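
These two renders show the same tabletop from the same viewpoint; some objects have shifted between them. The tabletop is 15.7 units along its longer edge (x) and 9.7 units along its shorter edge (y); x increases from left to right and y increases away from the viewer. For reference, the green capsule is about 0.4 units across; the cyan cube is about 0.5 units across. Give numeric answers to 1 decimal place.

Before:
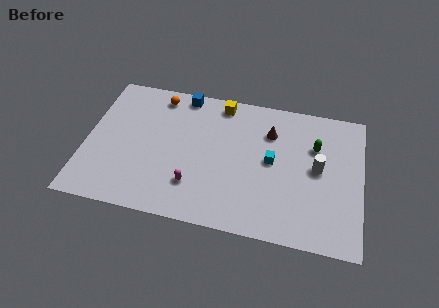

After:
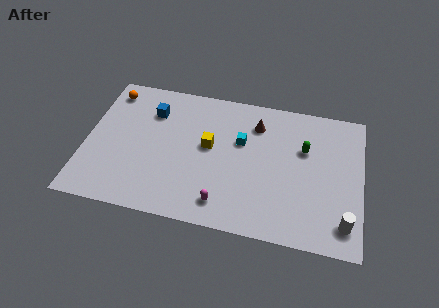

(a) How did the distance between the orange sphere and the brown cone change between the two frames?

+1.9

Before: roughly 6.6 units apart; after: 8.5. That's 1.9 units further apart.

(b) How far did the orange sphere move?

2.8

From (3.9, 8.4) to (1.1, 8.2), the orange sphere covered √(2.8² + 0.2²) ≈ 2.8 units.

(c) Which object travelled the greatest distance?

the white cylinder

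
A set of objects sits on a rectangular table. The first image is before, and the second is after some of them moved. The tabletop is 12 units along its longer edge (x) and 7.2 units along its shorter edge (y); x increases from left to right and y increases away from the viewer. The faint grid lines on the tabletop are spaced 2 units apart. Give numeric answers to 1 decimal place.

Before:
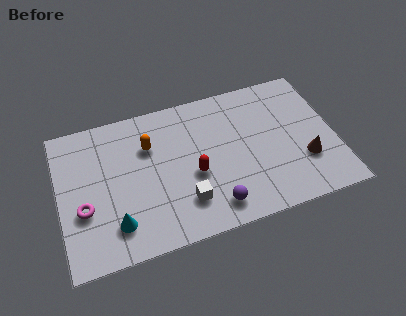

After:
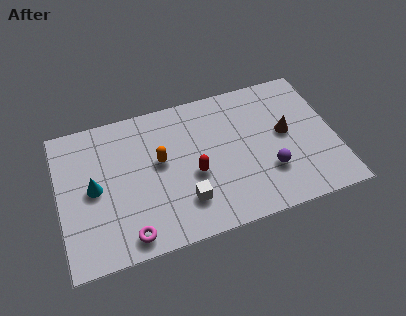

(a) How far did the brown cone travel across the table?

1.7

From (10.6, 2.3) to (9.9, 3.9), the brown cone covered √(0.7² + 1.6²) ≈ 1.7 units.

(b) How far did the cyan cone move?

2.2

From (2.3, 1.6) to (1.5, 3.6), the cyan cone covered √(0.8² + 2.0²) ≈ 2.2 units.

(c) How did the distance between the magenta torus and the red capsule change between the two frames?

-1.1

Before: roughly 4.8 units apart; after: 3.7. That's 1.1 units closer together.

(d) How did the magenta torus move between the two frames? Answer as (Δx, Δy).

(1.8, -1.8)

The magenta torus was at about (1.0, 2.7) and moved to about (2.8, 0.9).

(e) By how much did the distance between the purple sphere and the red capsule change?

+1.4

Before: roughly 1.9 units apart; after: 3.3. That's 1.4 units further apart.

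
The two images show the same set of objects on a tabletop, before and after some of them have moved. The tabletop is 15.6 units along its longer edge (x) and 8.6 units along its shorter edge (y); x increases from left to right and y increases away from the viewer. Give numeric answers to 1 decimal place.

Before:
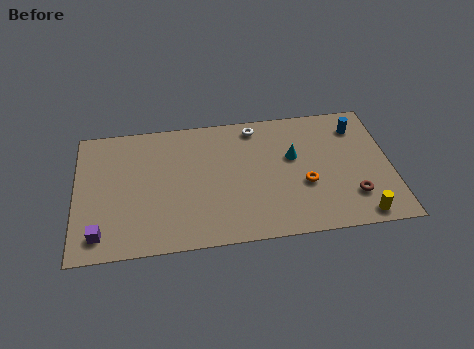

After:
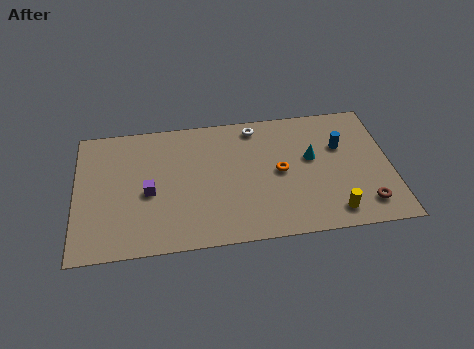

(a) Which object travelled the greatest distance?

the purple cube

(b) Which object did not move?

the white torus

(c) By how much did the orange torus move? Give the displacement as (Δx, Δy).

(-1.2, 1.0)

From the two frames, the orange torus sits at roughly (11.3, 3.3) before and (10.1, 4.3) after.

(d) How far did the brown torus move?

0.8

The brown torus moved from about (13.6, 2.2) to (14.2, 1.6), a distance of √(0.6² + 0.6²) ≈ 0.8.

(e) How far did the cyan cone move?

0.9

From (10.8, 5.2) to (11.7, 5.0), the cyan cone covered √(0.9² + 0.2²) ≈ 0.9 units.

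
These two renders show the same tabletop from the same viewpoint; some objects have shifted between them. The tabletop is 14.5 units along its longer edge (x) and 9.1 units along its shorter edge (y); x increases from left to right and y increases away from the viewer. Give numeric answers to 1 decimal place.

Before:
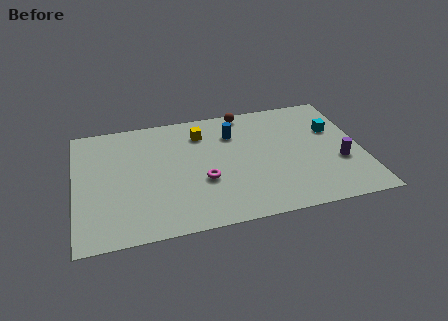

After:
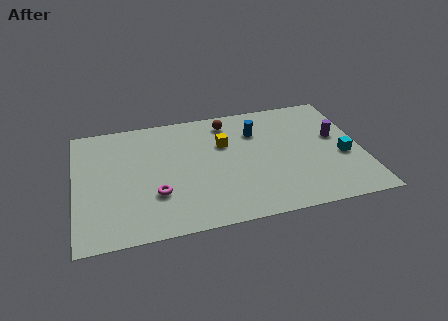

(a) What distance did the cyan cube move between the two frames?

2.2

The cyan cube was near (13.2, 5.9) before and (13.5, 3.7) after, so it travelled √(0.3² + 2.2²) ≈ 2.2 units.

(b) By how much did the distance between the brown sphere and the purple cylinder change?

-0.8

Before: roughly 6.7 units apart; after: 5.9. That's 0.8 units closer together.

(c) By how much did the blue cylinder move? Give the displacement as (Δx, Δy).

(1.2, -0.1)

From the two frames, the blue cylinder sits at roughly (8.1, 6.7) before and (9.3, 6.6) after.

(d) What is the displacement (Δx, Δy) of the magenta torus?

(-2.4, -0.5)

The magenta torus was at about (6.4, 3.4) and moved to about (4.0, 2.9).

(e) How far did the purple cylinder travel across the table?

2.0

The purple cylinder moved from about (13.3, 3.3) to (13.3, 5.3), a distance of √(0.0² + 2.0²) ≈ 2.0.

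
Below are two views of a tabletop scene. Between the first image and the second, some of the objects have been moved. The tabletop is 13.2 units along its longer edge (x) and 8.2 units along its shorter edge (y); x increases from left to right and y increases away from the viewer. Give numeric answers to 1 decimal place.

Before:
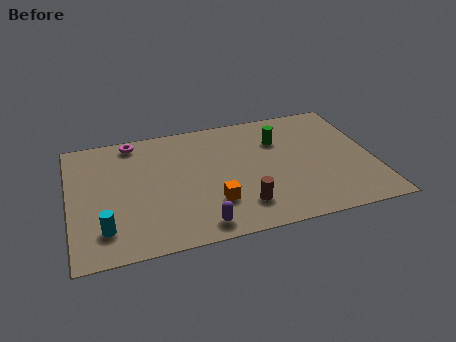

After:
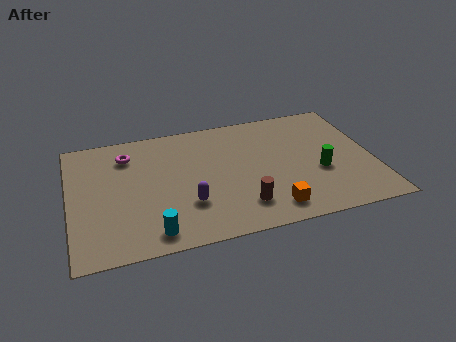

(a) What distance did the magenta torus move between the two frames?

0.9

The magenta torus was near (2.9, 7.3) before and (2.6, 6.4) after, so it travelled √(0.3² + 0.9²) ≈ 0.9 units.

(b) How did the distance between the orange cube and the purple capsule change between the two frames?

+2.2

They were about 1.5 units apart before and 3.7 after — 2.2 units further apart.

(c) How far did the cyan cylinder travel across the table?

2.1

The cyan cylinder moved from about (1.4, 1.8) to (3.4, 1.1), a distance of √(2.0² + 0.7²) ≈ 2.1.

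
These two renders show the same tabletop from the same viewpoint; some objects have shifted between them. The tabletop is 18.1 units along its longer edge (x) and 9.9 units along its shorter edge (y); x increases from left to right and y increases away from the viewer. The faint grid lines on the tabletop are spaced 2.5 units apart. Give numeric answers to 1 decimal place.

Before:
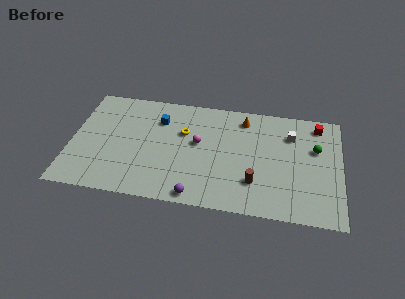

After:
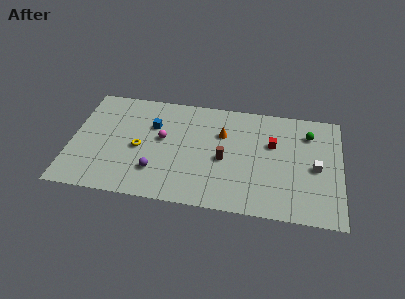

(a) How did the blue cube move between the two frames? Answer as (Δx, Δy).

(-0.4, -0.6)

From the two frames, the blue cube sits at roughly (5.8, 7.3) before and (5.4, 6.7) after.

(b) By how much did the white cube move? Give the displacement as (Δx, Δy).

(1.7, -2.7)

From the two frames, the white cube sits at roughly (14.7, 7.3) before and (16.4, 4.6) after.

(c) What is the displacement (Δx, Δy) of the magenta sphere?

(-2.4, 0.0)

The magenta sphere started near (8.5, 5.6) and ended near (6.1, 5.6).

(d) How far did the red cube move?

3.7

The red cube moved from about (16.5, 8.5) to (13.5, 6.3), a distance of √(3.0² + 2.2²) ≈ 3.7.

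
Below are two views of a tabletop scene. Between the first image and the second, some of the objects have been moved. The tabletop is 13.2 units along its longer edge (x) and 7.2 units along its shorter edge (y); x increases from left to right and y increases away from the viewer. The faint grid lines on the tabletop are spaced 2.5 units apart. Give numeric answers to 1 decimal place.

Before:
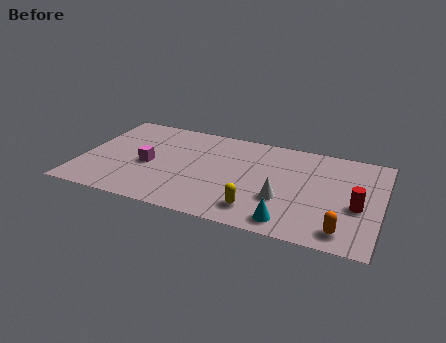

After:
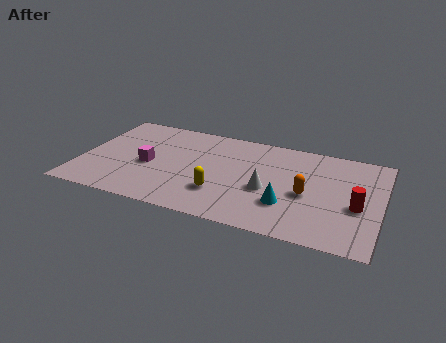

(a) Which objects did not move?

the magenta cube and the red cylinder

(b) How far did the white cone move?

0.9

The white cone was near (9.0, 2.5) before and (8.3, 3.0) after, so it travelled √(0.7² + 0.5²) ≈ 0.9 units.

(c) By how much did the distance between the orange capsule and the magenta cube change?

-1.9

Before: roughly 8.9 units apart; after: 7.0. That's 1.9 units closer together.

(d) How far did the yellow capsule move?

1.8

The yellow capsule moved from about (8.0, 1.4) to (6.3, 2.1), a distance of √(1.7² + 0.7²) ≈ 1.8.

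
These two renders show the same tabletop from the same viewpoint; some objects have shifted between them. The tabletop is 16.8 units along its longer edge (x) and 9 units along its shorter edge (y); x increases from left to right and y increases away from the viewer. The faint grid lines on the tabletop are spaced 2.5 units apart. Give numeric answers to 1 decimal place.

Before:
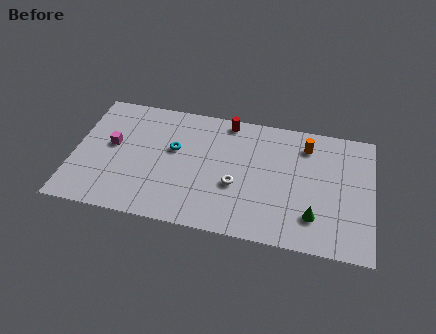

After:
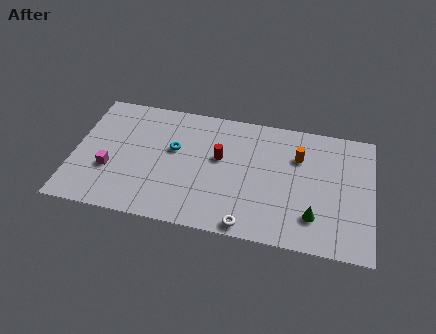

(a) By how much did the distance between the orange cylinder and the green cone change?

-0.8

The distance was about 5.0 in the first image and 4.2 in the second, so they moved 0.8 units closer together.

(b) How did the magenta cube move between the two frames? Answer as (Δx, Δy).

(0.0, -1.8)

The magenta cube started near (2.1, 5.0) and ended near (2.1, 3.2).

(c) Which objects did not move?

the cyan torus and the green cone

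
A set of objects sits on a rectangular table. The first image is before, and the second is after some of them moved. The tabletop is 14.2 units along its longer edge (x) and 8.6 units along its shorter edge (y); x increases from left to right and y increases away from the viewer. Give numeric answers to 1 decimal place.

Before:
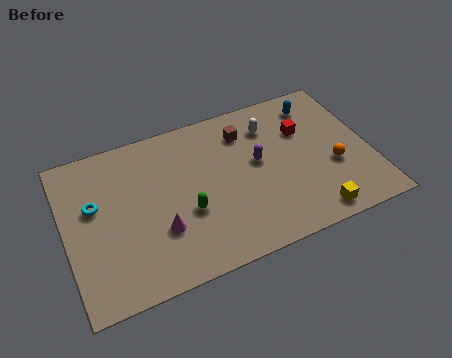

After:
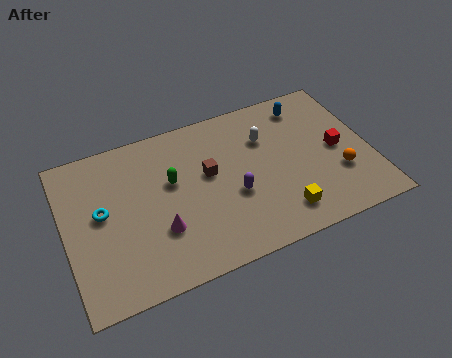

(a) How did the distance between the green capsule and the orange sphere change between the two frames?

+1.1

The distance was about 6.9 in the first image and 8.0 in the second, so they moved 1.1 units further apart.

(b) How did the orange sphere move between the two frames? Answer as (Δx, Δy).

(0.2, -0.5)

The orange sphere started near (12.4, 3.3) and ended near (12.6, 2.8).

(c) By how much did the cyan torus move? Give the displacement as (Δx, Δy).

(0.3, -0.5)

The cyan torus started near (1.4, 5.2) and ended near (1.7, 4.7).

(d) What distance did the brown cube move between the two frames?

2.5

The brown cube was near (8.6, 6.7) before and (6.7, 5.0) after, so it travelled √(1.9² + 1.7²) ≈ 2.5 units.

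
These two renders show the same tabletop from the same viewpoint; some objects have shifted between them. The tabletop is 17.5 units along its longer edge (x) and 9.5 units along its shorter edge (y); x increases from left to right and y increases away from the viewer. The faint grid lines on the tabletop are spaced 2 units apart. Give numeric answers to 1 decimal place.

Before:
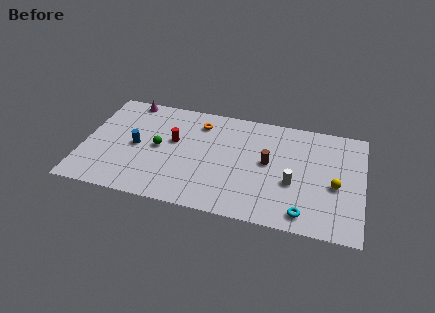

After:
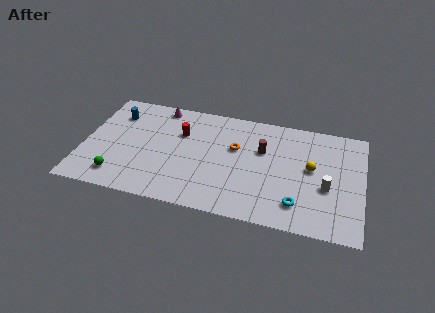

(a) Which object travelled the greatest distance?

the green sphere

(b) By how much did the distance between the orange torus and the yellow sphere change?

-4.5

They were about 9.4 units apart before and 4.9 after — 4.5 units closer together.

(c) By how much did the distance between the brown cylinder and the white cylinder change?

+2.6

The distance was about 2.1 in the first image and 4.7 in the second, so they moved 2.6 units further apart.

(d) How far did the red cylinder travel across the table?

0.9

From (5.6, 5.6) to (6.0, 6.4), the red cylinder covered √(0.4² + 0.8²) ≈ 0.9 units.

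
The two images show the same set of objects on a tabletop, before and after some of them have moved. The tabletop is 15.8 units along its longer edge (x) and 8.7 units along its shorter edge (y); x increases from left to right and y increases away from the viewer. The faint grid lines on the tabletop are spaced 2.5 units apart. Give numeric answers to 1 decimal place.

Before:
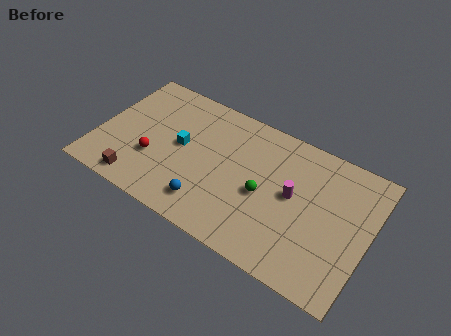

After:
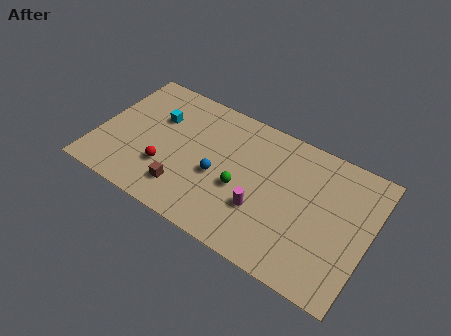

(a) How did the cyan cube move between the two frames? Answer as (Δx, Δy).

(-1.6, 1.2)

From the two frames, the cyan cube sits at roughly (4.8, 4.6) before and (3.2, 5.8) after.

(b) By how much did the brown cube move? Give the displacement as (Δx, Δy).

(2.6, 0.8)

The brown cube was at about (2.8, 1.1) and moved to about (5.4, 1.9).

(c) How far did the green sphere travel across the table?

1.3

From (9.8, 3.9) to (8.5, 3.6), the green sphere covered √(1.3² + 0.3²) ≈ 1.3 units.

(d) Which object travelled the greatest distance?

the brown cube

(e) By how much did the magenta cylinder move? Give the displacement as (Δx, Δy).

(-1.6, -1.8)

From the two frames, the magenta cylinder sits at roughly (11.4, 4.7) before and (9.8, 2.9) after.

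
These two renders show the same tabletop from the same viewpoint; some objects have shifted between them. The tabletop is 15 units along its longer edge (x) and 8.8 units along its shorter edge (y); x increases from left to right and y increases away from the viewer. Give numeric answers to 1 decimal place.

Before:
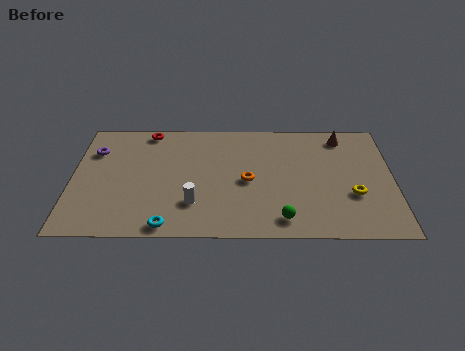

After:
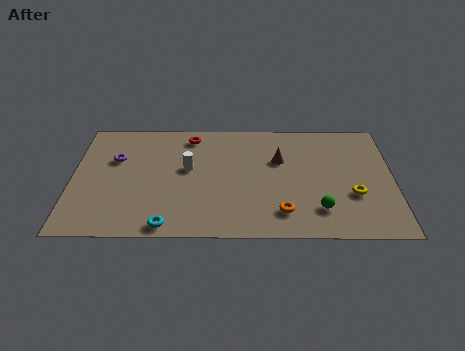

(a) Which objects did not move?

the cyan torus and the yellow torus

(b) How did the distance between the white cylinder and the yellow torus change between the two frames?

+0.5

They were about 7.4 units apart before and 7.9 after — 0.5 units further apart.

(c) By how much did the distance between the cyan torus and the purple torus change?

-1.0

They were about 6.5 units apart before and 5.5 after — 1.0 units closer together.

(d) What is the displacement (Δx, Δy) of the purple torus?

(1.0, -0.6)

The purple torus started near (1.0, 6.3) and ended near (2.0, 5.7).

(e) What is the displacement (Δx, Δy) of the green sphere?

(1.7, 0.7)

The green sphere was at about (9.8, 1.3) and moved to about (11.5, 2.0).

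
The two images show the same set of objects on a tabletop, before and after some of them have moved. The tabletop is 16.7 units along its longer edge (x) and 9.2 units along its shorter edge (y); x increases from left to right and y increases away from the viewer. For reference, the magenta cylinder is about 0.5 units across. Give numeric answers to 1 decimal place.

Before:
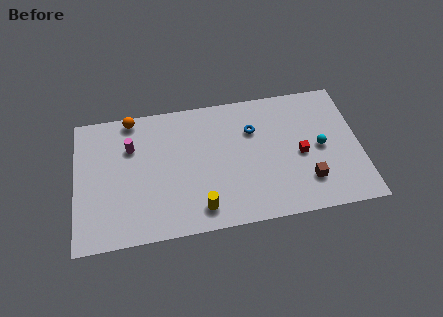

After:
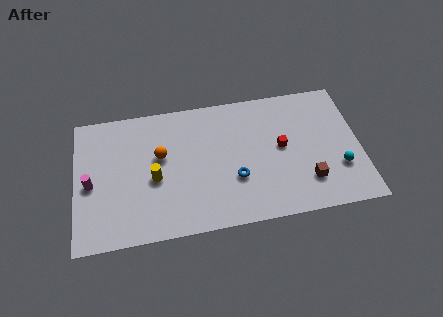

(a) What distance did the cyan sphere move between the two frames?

1.9

The cyan sphere moved from about (14.4, 4.5) to (15.4, 2.9), a distance of √(1.0² + 1.6²) ≈ 1.9.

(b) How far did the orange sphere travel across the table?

3.3

From (3.4, 8.4) to (5.0, 5.5), the orange sphere covered √(1.6² + 2.9²) ≈ 3.3 units.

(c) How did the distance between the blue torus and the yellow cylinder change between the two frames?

-1.1

Before: roughly 5.9 units apart; after: 4.8. That's 1.1 units closer together.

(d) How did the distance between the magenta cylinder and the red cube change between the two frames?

+1.1

They were about 10.1 units apart before and 11.2 after — 1.1 units further apart.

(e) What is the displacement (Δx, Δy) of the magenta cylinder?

(-2.4, -2.2)

From the two frames, the magenta cylinder sits at roughly (3.3, 6.4) before and (0.9, 4.2) after.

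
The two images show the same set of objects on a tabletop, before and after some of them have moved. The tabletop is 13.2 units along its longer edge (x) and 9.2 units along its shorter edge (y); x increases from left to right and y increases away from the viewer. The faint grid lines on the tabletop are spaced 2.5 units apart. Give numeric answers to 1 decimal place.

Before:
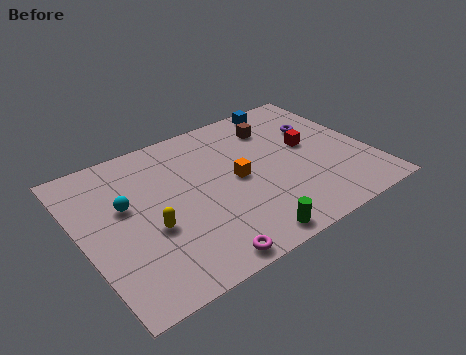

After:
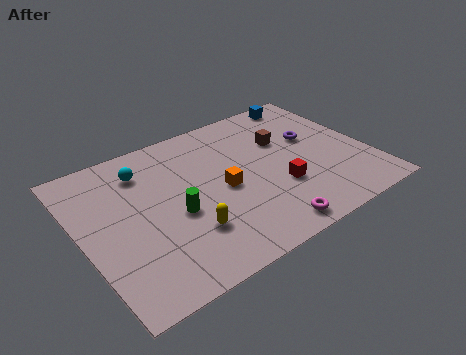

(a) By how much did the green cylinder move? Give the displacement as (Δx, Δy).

(-2.6, 3.0)

From the two frames, the green cylinder sits at roughly (6.7, 0.9) before and (4.1, 3.9) after.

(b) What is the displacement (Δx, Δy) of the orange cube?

(-0.7, -0.3)

The orange cube was at about (7.1, 4.6) and moved to about (6.4, 4.3).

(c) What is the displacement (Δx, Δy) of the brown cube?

(0.2, -1.1)

The brown cube started near (9.4, 7.1) and ended near (9.6, 6.0).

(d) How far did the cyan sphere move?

2.0

The cyan sphere moved from about (2.1, 5.5) to (3.2, 7.2), a distance of √(1.1² + 1.7²) ≈ 2.0.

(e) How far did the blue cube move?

1.1

From (10.2, 8.3) to (11.3, 8.3), the blue cube covered √(1.1² + 0.0²) ≈ 1.1 units.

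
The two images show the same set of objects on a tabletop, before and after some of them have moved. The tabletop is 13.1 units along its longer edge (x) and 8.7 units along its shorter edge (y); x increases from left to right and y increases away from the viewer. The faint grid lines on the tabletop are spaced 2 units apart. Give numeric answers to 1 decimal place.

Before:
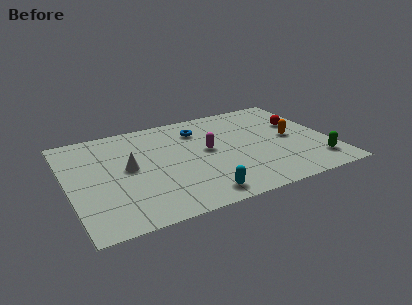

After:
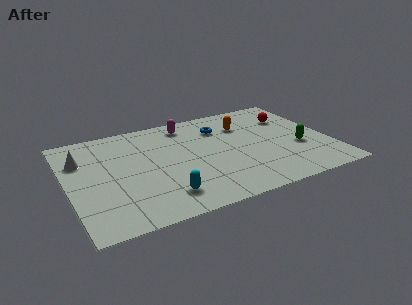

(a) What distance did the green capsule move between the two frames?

1.7

From (12.1, 1.7) to (11.5, 3.3), the green capsule covered √(0.6² + 1.6²) ≈ 1.7 units.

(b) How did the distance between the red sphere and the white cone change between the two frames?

+1.9

They were about 8.8 units apart before and 10.7 after — 1.9 units further apart.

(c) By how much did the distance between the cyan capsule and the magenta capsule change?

+2.3

They were about 3.7 units apart before and 6.0 after — 2.3 units further apart.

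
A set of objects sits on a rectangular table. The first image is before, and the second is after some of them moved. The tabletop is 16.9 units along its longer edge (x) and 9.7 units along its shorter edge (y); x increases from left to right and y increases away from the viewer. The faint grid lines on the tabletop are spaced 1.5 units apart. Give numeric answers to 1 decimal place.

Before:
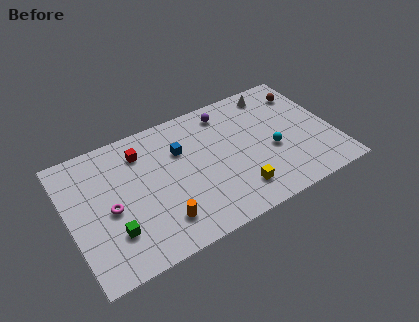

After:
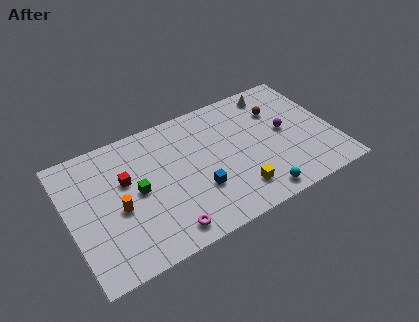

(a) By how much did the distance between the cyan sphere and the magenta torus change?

-4.5

The distance was about 10.4 in the first image and 5.9 in the second, so they moved 4.5 units closer together.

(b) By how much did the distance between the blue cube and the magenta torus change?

-2.2

Before: roughly 5.3 units apart; after: 3.1. That's 2.2 units closer together.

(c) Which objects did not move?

the yellow cube and the white cone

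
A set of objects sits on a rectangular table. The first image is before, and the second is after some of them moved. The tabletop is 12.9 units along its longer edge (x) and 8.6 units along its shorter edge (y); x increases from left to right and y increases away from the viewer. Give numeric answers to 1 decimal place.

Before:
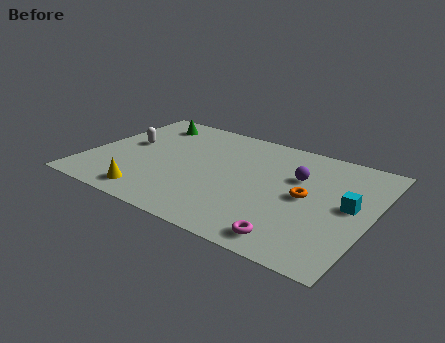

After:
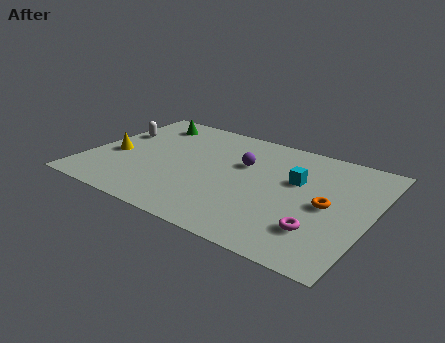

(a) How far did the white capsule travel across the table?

1.0

The white capsule moved from about (1.6, 4.8) to (0.9, 5.5), a distance of √(0.7² + 0.7²) ≈ 1.0.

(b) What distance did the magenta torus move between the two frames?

1.5

The magenta torus was near (9.9, 1.1) before and (10.9, 2.2) after, so it travelled √(1.0² + 1.1²) ≈ 1.5 units.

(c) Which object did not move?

the green cone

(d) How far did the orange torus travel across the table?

1.0

The orange torus was near (10.0, 4.3) before and (11.0, 4.1) after, so it travelled √(1.0² + 0.2²) ≈ 1.0 units.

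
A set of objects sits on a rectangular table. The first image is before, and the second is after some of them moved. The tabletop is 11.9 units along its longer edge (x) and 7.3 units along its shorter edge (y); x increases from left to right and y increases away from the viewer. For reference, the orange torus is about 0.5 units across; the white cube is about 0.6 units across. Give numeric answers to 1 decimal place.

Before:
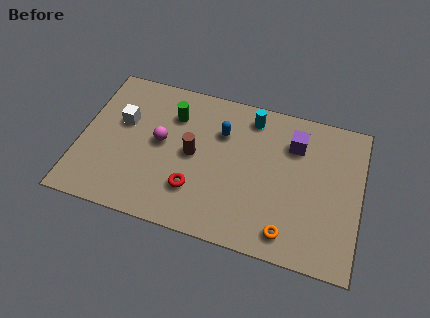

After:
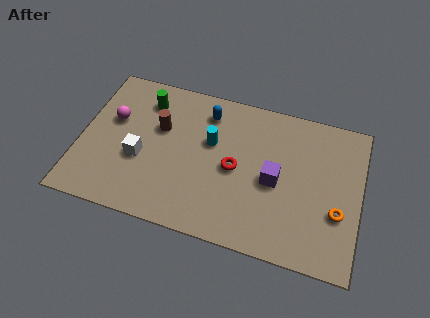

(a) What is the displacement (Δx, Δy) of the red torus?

(1.6, 1.5)

From the two frames, the red torus sits at roughly (5.0, 2.0) before and (6.6, 3.5) after.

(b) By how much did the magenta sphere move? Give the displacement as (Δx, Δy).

(-2.1, 0.6)

The magenta sphere was at about (3.4, 3.9) and moved to about (1.3, 4.5).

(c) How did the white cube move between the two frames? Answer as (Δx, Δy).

(0.9, -1.6)

The white cube was at about (1.7, 4.5) and moved to about (2.6, 2.9).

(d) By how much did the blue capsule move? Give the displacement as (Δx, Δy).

(-0.7, 0.8)

From the two frames, the blue capsule sits at roughly (5.9, 5.1) before and (5.2, 5.9) after.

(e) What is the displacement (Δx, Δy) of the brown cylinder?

(-1.5, 0.9)

The brown cylinder was at about (4.8, 3.7) and moved to about (3.3, 4.6).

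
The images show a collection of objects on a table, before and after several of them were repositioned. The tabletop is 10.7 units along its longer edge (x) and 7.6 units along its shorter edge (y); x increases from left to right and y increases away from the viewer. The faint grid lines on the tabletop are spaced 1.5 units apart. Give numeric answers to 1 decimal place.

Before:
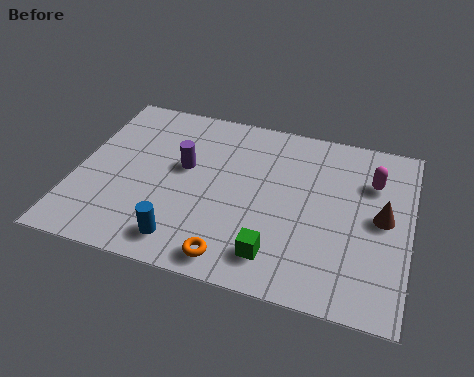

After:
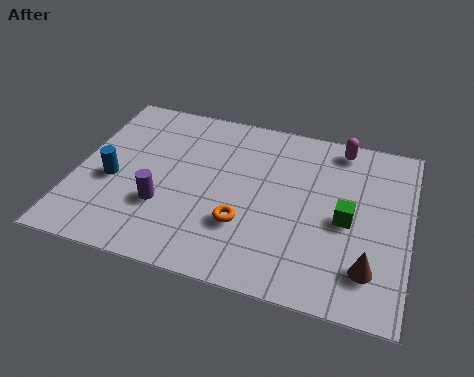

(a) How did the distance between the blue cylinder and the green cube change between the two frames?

+4.6

Before: roughly 2.9 units apart; after: 7.5. That's 4.6 units further apart.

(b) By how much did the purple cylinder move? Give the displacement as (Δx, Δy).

(-0.5, -1.9)

The purple cylinder started near (3.4, 4.4) and ended near (2.9, 2.5).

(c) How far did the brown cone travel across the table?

2.2

The brown cone moved from about (9.8, 3.9) to (9.5, 1.7), a distance of √(0.3² + 2.2²) ≈ 2.2.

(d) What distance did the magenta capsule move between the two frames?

1.7

The magenta capsule moved from about (9.4, 5.4) to (8.3, 6.7), a distance of √(1.1² + 1.3²) ≈ 1.7.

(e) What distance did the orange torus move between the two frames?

1.5

The orange torus moved from about (5.3, 0.9) to (5.5, 2.4), a distance of √(0.2² + 1.5²) ≈ 1.5.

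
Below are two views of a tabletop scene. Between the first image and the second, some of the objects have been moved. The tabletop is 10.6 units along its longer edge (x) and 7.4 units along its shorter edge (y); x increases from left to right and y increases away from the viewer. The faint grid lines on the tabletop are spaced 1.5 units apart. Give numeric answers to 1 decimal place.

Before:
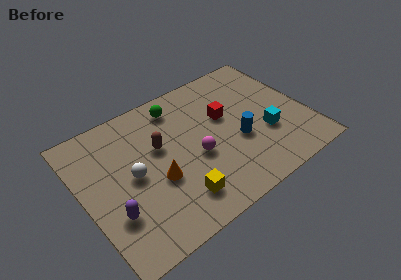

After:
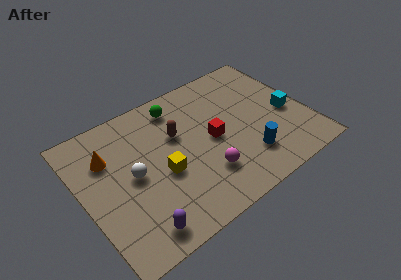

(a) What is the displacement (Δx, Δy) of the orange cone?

(-1.9, 2.3)

The orange cone was at about (3.3, 2.9) and moved to about (1.4, 5.2).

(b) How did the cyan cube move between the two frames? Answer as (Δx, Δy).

(1.2, 0.6)

The cyan cube was at about (8.5, 2.6) and moved to about (9.7, 3.2).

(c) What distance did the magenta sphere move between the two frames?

1.1

From (5.2, 3.1) to (5.4, 2.0), the magenta sphere covered √(0.2² + 1.1²) ≈ 1.1 units.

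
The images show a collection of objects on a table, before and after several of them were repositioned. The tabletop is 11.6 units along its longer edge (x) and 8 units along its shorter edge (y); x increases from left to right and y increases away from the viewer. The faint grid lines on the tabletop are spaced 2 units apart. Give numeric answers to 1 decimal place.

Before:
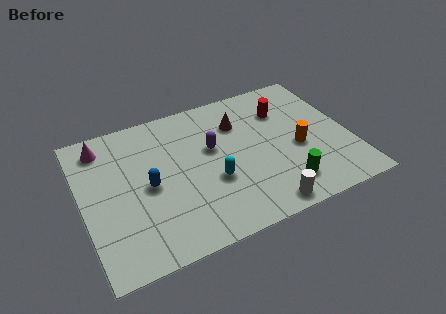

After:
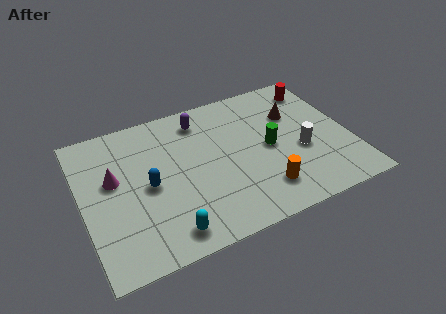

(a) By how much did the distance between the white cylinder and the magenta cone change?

-0.5

Before: roughly 8.6 units apart; after: 8.1. That's 0.5 units closer together.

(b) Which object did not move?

the blue capsule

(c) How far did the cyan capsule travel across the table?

2.9

The cyan capsule was near (5.5, 3.0) before and (3.3, 1.1) after, so it travelled √(2.2² + 1.9²) ≈ 2.9 units.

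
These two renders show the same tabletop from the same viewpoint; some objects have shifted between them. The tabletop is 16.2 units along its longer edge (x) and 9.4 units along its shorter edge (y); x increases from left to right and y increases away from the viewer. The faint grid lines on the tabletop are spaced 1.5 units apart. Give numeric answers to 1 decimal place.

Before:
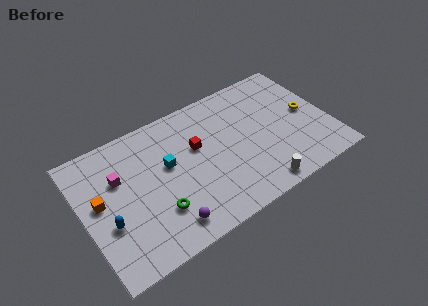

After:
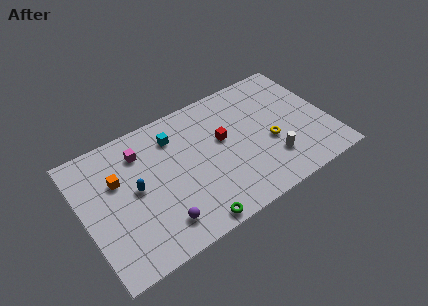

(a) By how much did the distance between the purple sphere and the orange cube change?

-0.5

The distance was about 5.3 in the first image and 4.8 in the second, so they moved 0.5 units closer together.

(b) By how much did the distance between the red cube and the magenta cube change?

+0.4

Before: roughly 5.1 units apart; after: 5.5. That's 0.4 units further apart.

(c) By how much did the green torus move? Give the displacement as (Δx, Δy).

(1.9, -1.9)

The green torus started near (4.5, 2.7) and ended near (6.4, 0.8).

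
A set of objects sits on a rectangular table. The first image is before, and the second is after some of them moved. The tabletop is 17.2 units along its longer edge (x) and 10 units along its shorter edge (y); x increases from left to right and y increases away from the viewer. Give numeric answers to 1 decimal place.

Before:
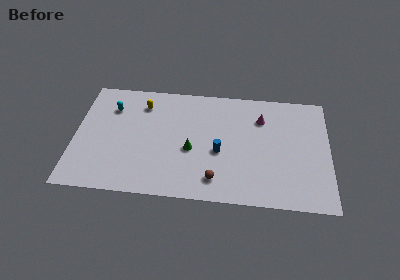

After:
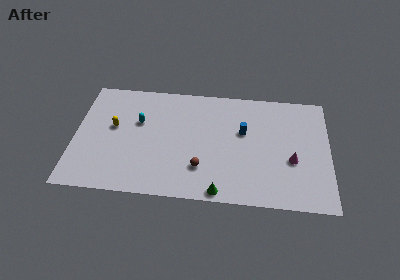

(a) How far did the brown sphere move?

1.3

The brown sphere was near (9.6, 1.8) before and (8.6, 2.7) after, so it travelled √(1.0² + 0.9²) ≈ 1.3 units.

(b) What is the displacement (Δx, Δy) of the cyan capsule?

(1.9, -1.1)

The cyan capsule started near (2.4, 7.4) and ended near (4.3, 6.3).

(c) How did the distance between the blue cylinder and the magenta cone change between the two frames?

-0.3

The distance was about 4.3 in the first image and 4.0 in the second, so they moved 0.3 units closer together.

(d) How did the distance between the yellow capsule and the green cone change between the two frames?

+3.8

Before: roughly 5.0 units apart; after: 8.8. That's 3.8 units further apart.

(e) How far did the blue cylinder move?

2.5

From (9.8, 4.2) to (11.4, 6.1), the blue cylinder covered √(1.6² + 1.9²) ≈ 2.5 units.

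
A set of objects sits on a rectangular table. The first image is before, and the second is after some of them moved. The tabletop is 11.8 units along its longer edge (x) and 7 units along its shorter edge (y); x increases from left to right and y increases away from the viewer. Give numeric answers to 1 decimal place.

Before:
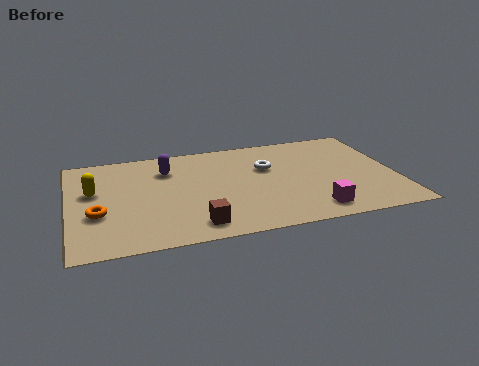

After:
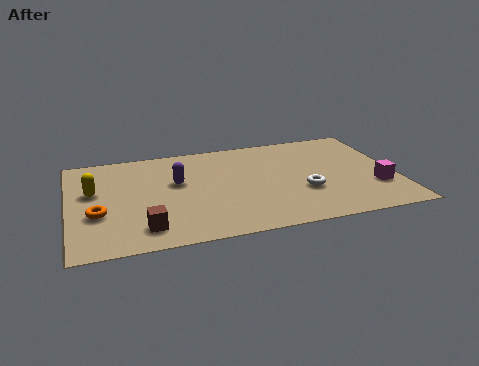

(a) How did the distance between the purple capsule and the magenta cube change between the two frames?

+0.9

The distance was about 6.5 in the first image and 7.4 in the second, so they moved 0.9 units further apart.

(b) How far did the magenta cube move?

2.6

The magenta cube was near (8.6, 1.1) before and (11.0, 2.2) after, so it travelled √(2.4² + 1.1²) ≈ 2.6 units.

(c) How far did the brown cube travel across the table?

1.8

The brown cube moved from about (4.4, 1.1) to (2.6, 1.3), a distance of √(1.8² + 0.2²) ≈ 1.8.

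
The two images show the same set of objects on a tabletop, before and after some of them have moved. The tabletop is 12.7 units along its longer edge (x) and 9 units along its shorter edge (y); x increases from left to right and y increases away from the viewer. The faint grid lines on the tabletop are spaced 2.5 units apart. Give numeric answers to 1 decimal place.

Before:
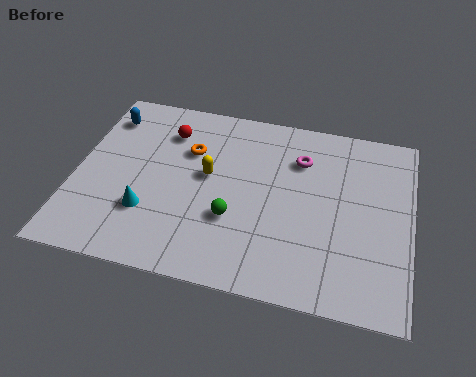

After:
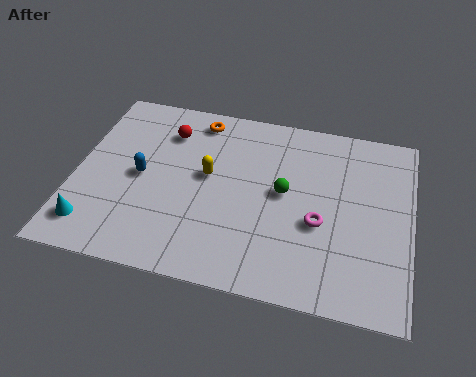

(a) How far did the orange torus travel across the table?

1.7

The orange torus was near (4.2, 6.1) before and (4.4, 7.8) after, so it travelled √(0.2² + 1.7²) ≈ 1.7 units.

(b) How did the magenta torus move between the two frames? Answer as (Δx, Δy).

(0.9, -3.0)

The magenta torus was at about (8.4, 6.6) and moved to about (9.3, 3.6).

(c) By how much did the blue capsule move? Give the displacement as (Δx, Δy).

(1.6, -2.8)

From the two frames, the blue capsule sits at roughly (0.9, 7.2) before and (2.5, 4.4) after.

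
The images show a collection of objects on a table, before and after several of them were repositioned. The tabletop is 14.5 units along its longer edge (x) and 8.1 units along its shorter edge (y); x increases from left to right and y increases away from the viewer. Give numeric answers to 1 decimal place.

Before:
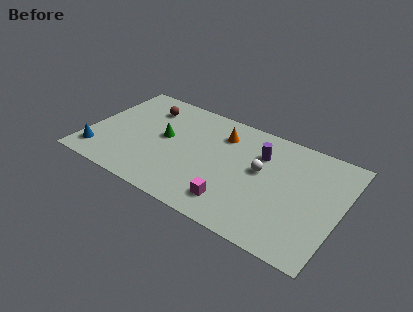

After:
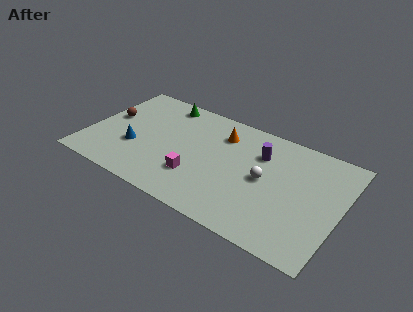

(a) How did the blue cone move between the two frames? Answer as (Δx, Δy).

(1.9, 1.4)

From the two frames, the blue cone sits at roughly (0.9, 1.5) before and (2.8, 2.9) after.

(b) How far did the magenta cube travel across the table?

2.4

The magenta cube moved from about (8.8, 1.6) to (6.5, 2.4), a distance of √(2.3² + 0.8²) ≈ 2.4.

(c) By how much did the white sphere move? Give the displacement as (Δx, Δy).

(0.3, -0.5)

The white sphere was at about (9.9, 4.6) and moved to about (10.2, 4.1).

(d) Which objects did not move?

the purple cylinder and the orange cone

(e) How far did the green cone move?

2.7

The green cone moved from about (4.3, 4.4) to (3.8, 7.1), a distance of √(0.5² + 2.7²) ≈ 2.7.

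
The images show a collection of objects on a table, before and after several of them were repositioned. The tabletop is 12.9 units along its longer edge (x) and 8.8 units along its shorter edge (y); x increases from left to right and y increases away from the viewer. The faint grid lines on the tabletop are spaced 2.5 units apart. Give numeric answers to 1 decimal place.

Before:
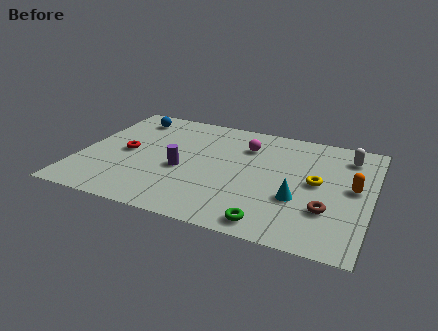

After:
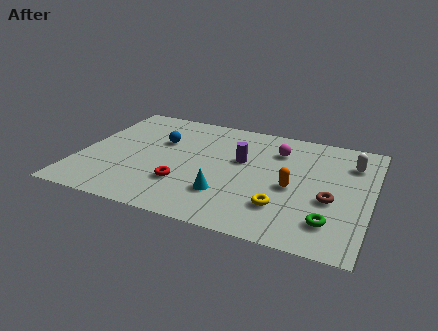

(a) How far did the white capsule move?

0.5

From (11.7, 7.1) to (11.9, 6.6), the white capsule covered √(0.2² + 0.5²) ≈ 0.5 units.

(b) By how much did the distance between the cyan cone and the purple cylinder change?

-2.3

Before: roughly 5.2 units apart; after: 2.9. That's 2.3 units closer together.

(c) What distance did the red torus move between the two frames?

3.3

From (2.0, 4.3) to (4.8, 2.6), the red torus covered √(2.8² + 1.7²) ≈ 3.3 units.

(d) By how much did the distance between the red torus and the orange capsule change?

-5.2

They were about 10.1 units apart before and 4.9 after — 5.2 units closer together.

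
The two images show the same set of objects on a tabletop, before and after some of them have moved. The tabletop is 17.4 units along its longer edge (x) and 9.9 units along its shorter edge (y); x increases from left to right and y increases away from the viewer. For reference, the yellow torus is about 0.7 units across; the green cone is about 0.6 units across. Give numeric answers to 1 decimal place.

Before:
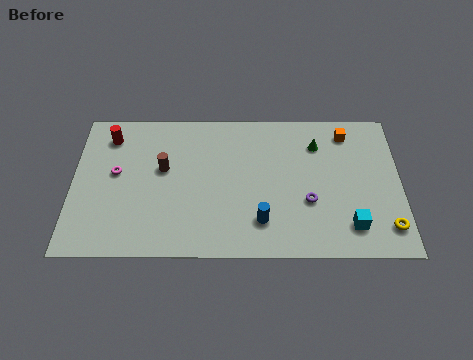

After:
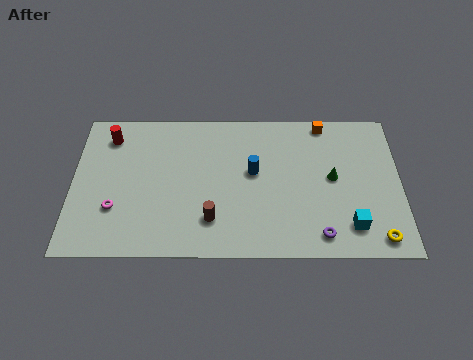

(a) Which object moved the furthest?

the brown cylinder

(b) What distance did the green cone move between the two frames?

2.4

From (13.0, 7.5) to (13.8, 5.2), the green cone covered √(0.8² + 2.3²) ≈ 2.4 units.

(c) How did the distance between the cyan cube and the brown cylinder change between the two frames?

-3.3

Before: roughly 10.6 units apart; after: 7.3. That's 3.3 units closer together.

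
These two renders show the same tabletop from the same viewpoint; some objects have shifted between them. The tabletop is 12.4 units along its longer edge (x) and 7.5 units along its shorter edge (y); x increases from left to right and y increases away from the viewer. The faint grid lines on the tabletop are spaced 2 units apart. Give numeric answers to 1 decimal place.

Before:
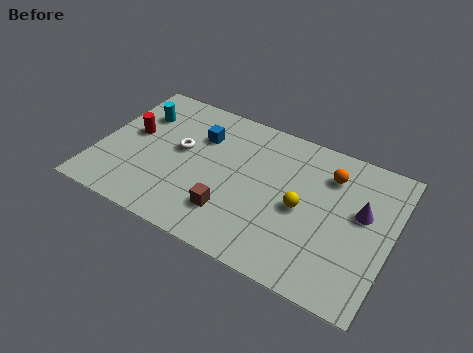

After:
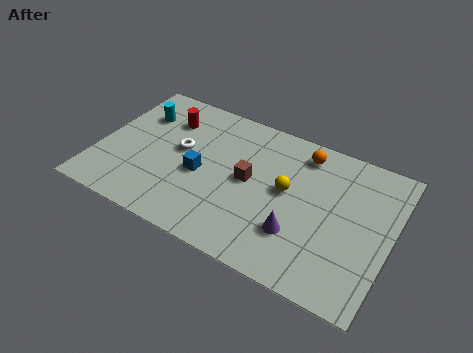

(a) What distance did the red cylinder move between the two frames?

1.9

The red cylinder moved from about (1.3, 4.2) to (2.6, 5.6), a distance of √(1.3² + 1.4²) ≈ 1.9.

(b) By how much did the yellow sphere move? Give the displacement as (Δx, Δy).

(-0.7, 0.6)

From the two frames, the yellow sphere sits at roughly (8.7, 3.5) before and (8.0, 4.1) after.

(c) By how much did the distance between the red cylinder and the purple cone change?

-2.8

Before: roughly 9.8 units apart; after: 7.0. That's 2.8 units closer together.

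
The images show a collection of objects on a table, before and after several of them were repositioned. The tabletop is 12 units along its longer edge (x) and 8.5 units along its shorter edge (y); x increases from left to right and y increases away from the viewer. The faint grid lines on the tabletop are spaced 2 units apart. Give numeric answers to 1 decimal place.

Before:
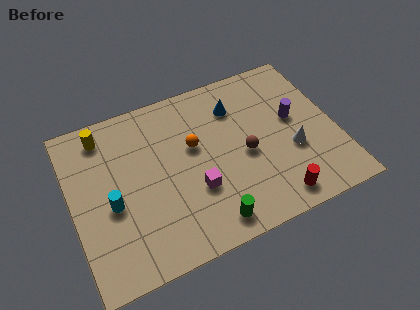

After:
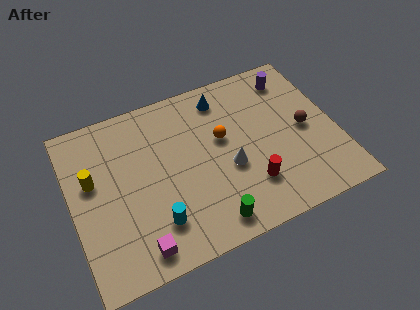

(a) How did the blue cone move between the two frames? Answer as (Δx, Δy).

(-0.5, 0.7)

The blue cone started near (7.7, 6.4) and ended near (7.2, 7.1).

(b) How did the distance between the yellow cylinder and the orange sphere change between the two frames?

+1.5

Before: roughly 4.4 units apart; after: 5.9. That's 1.5 units further apart.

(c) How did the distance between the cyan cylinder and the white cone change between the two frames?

-4.4

Before: roughly 8.2 units apart; after: 3.8. That's 4.4 units closer together.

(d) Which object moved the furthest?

the magenta cube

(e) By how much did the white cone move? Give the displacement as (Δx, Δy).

(-2.9, 0.2)

The white cone started near (9.9, 3.2) and ended near (7.0, 3.4).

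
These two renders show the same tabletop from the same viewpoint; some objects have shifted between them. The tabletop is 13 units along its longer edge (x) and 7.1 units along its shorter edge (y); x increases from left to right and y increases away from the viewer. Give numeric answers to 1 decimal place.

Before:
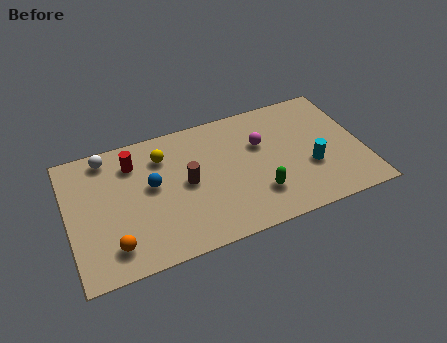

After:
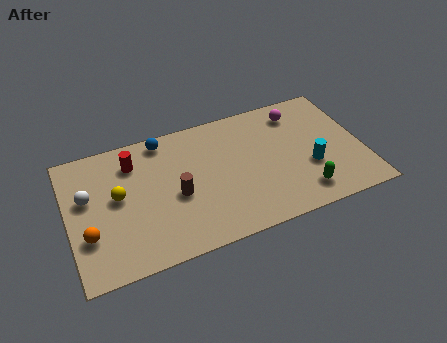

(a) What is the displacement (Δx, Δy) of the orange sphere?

(-1.0, 0.9)

The orange sphere started near (1.8, 1.4) and ended near (0.8, 2.3).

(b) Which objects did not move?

the red cylinder and the cyan cylinder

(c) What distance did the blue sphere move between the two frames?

2.4

The blue sphere was near (3.7, 4.0) before and (4.4, 6.3) after, so it travelled √(0.7² + 2.3²) ≈ 2.4 units.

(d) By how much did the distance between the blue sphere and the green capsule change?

+2.6

The distance was about 5.0 in the first image and 7.6 in the second, so they moved 2.6 units further apart.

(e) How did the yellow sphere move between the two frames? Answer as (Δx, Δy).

(-2.1, -1.5)

The yellow sphere was at about (4.3, 5.4) and moved to about (2.2, 3.9).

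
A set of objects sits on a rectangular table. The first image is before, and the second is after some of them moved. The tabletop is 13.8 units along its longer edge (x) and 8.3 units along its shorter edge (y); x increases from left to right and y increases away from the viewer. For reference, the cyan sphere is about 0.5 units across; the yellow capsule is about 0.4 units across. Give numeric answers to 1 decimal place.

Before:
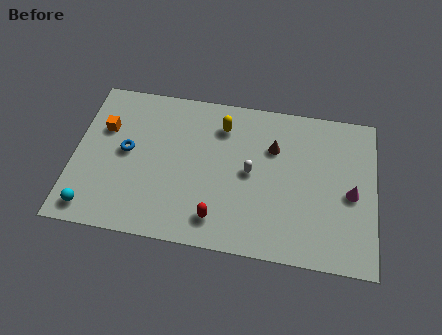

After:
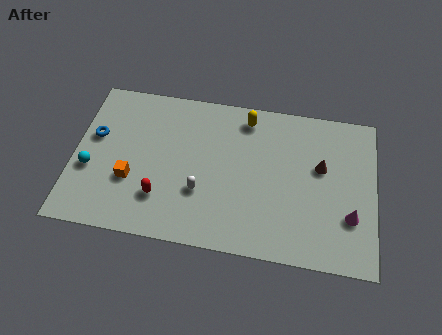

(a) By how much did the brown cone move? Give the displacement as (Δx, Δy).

(2.2, -0.7)

From the two frames, the brown cone sits at roughly (9.1, 5.7) before and (11.3, 5.0) after.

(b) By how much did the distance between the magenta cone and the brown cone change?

-1.3

They were about 4.1 units apart before and 2.8 after — 1.3 units closer together.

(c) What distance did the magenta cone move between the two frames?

1.2

The magenta cone was near (12.7, 3.8) before and (12.7, 2.6) after, so it travelled √(0.0² + 1.2²) ≈ 1.2 units.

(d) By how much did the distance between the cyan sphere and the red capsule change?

-2.3

Before: roughly 5.7 units apart; after: 3.4. That's 2.3 units closer together.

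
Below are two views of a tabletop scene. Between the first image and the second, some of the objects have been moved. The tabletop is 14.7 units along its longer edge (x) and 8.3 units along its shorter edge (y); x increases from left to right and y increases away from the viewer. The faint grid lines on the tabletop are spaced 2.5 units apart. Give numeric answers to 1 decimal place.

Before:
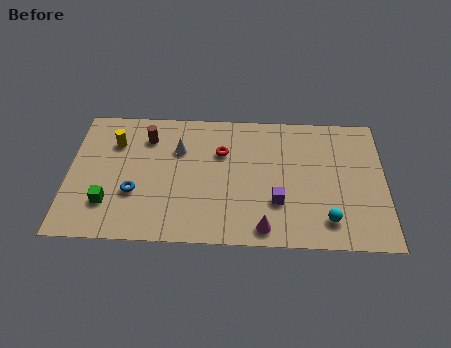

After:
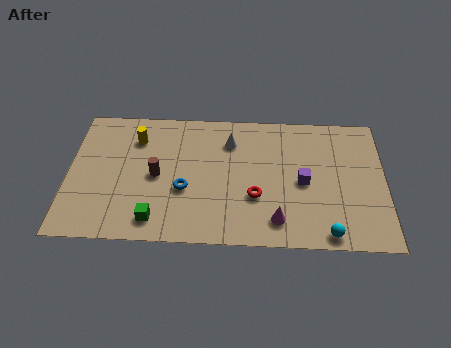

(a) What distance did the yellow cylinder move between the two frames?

1.0

From (2.1, 6.0) to (3.1, 6.3), the yellow cylinder covered √(1.0² + 0.3²) ≈ 1.0 units.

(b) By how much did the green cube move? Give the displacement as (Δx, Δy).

(2.2, -0.9)

The green cube started near (1.9, 2.2) and ended near (4.1, 1.3).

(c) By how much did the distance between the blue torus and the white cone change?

+0.3

Before: roughly 3.4 units apart; after: 3.7. That's 0.3 units further apart.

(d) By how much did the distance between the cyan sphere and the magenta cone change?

-0.6

The distance was about 3.0 in the first image and 2.4 in the second, so they moved 0.6 units closer together.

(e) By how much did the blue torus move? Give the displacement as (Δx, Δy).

(2.3, 0.3)

The blue torus was at about (3.1, 2.9) and moved to about (5.4, 3.2).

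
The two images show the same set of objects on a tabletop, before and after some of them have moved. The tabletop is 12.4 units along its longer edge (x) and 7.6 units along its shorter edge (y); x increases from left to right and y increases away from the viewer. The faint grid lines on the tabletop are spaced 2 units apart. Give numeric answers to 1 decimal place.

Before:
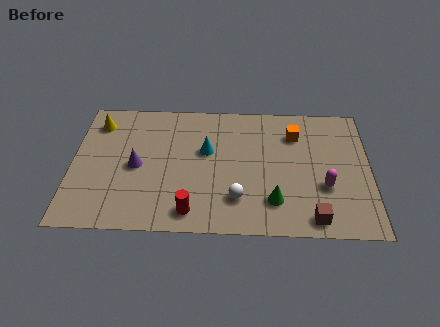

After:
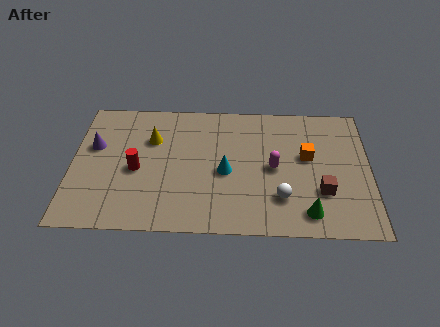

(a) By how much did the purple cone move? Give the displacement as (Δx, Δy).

(-1.8, 1.1)

The purple cone was at about (2.7, 3.6) and moved to about (0.9, 4.7).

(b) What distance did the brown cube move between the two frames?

1.6

The brown cube moved from about (10.0, 0.9) to (10.4, 2.4), a distance of √(0.4² + 1.5²) ≈ 1.6.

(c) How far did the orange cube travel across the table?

1.4

The orange cube moved from about (9.3, 5.7) to (9.8, 4.4), a distance of √(0.5² + 1.3²) ≈ 1.4.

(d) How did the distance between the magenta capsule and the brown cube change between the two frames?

+0.5

Before: roughly 1.9 units apart; after: 2.4. That's 0.5 units further apart.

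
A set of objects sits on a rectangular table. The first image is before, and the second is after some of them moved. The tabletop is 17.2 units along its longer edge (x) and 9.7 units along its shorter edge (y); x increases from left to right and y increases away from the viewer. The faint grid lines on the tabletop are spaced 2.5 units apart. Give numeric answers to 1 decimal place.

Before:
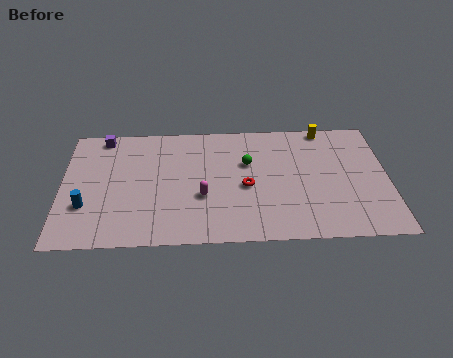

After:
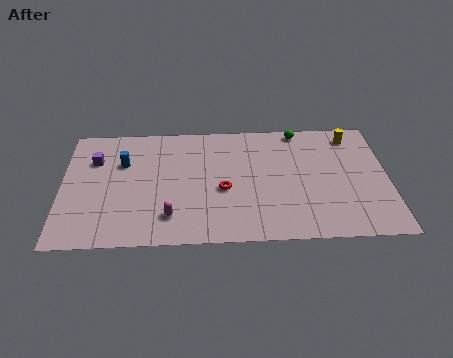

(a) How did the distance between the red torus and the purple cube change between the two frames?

-1.5

Before: roughly 8.8 units apart; after: 7.3. That's 1.5 units closer together.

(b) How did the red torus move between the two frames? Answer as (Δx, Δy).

(-1.2, -0.2)

The red torus started near (9.7, 4.3) and ended near (8.5, 4.1).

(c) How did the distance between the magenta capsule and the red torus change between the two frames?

+1.0

They were about 2.4 units apart before and 3.4 after — 1.0 units further apart.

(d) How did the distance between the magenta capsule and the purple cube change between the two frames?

-1.2

Before: roughly 7.4 units apart; after: 6.2. That's 1.2 units closer together.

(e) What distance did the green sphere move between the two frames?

3.8

The green sphere moved from about (9.8, 6.2) to (12.6, 8.8), a distance of √(2.8² + 2.6²) ≈ 3.8.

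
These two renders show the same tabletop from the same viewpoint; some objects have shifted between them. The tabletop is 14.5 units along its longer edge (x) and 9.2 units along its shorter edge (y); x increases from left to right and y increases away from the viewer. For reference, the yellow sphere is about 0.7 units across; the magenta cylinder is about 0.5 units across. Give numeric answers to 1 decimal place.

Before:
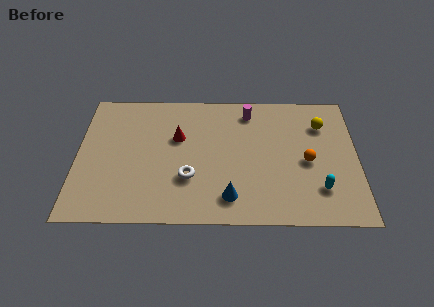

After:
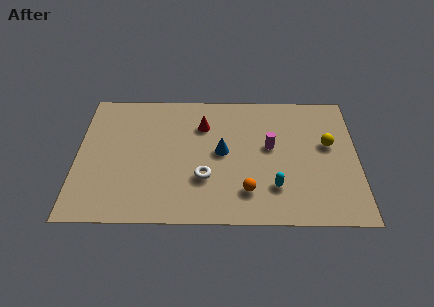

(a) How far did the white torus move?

0.8

From (5.8, 3.0) to (6.6, 3.0), the white torus covered √(0.8² + 0.0²) ≈ 0.8 units.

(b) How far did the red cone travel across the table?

1.6

From (5.2, 5.8) to (6.5, 6.7), the red cone covered √(1.3² + 0.9²) ≈ 1.6 units.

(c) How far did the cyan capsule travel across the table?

2.3

From (12.5, 2.3) to (10.2, 2.4), the cyan capsule covered √(2.3² + 0.1²) ≈ 2.3 units.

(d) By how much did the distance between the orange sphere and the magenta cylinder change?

-1.3

They were about 4.6 units apart before and 3.3 after — 1.3 units closer together.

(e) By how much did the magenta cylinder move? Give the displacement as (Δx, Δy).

(1.1, -2.5)

From the two frames, the magenta cylinder sits at roughly (8.9, 7.7) before and (10.0, 5.2) after.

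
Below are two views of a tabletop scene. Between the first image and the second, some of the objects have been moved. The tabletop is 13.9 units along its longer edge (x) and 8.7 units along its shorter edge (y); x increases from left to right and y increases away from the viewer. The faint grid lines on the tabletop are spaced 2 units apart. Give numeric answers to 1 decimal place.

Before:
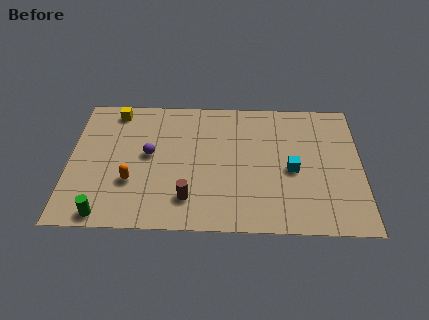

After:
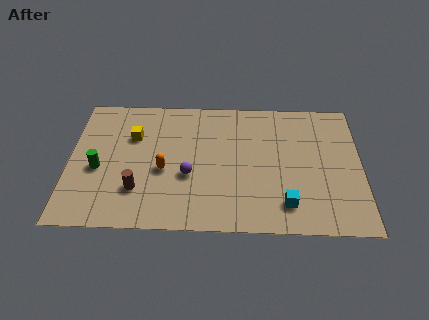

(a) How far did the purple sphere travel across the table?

2.3

The purple sphere was near (3.8, 4.7) before and (5.7, 3.4) after, so it travelled √(1.9² + 1.3²) ≈ 2.3 units.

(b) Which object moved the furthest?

the green cylinder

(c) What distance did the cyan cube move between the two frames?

2.2

The cyan cube moved from about (10.6, 3.9) to (10.3, 1.7), a distance of √(0.3² + 2.2²) ≈ 2.2.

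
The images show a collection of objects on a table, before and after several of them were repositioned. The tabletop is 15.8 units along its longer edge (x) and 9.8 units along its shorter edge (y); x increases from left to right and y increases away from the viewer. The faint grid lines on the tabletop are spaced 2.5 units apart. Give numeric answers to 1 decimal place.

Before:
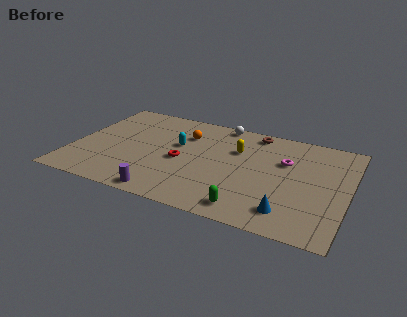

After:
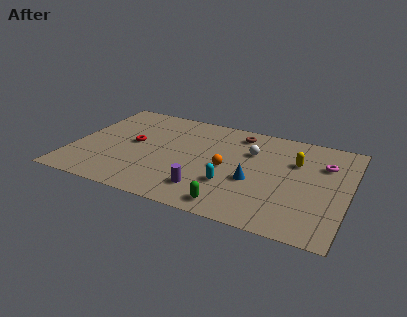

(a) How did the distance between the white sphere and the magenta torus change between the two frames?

-0.6

They were about 4.8 units apart before and 4.2 after — 0.6 units closer together.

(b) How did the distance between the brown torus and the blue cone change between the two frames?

-2.8

The distance was about 7.4 in the first image and 4.6 in the second, so they moved 2.8 units closer together.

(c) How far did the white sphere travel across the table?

3.0

The white sphere moved from about (8.1, 9.0) to (10.1, 6.7), a distance of √(2.0² + 2.3²) ≈ 3.0.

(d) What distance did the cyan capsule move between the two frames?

4.4

From (5.9, 5.9) to (9.3, 3.1), the cyan capsule covered √(3.4² + 2.8²) ≈ 4.4 units.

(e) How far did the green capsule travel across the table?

0.9

From (10.5, 1.3) to (9.6, 1.2), the green capsule covered √(0.9² + 0.1²) ≈ 0.9 units.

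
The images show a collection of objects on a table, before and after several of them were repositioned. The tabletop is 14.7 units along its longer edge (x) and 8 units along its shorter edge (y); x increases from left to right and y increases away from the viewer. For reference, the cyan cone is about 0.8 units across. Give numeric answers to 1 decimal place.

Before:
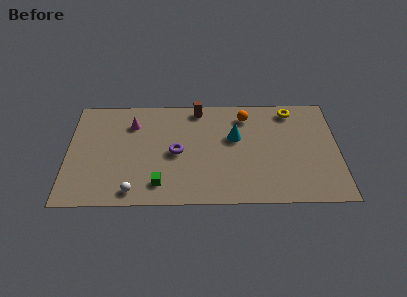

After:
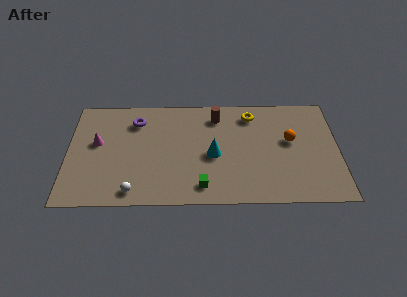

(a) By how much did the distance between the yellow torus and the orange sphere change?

+0.4

They were about 2.5 units apart before and 2.9 after — 0.4 units further apart.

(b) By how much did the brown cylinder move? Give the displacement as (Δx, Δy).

(1.0, -0.6)

The brown cylinder started near (7.1, 7.1) and ended near (8.1, 6.5).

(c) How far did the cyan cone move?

1.8

The cyan cone moved from about (9.1, 4.9) to (7.9, 3.6), a distance of √(1.2² + 1.3²) ≈ 1.8.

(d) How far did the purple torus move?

3.3

From (5.9, 3.8) to (3.7, 6.2), the purple torus covered √(2.2² + 2.4²) ≈ 3.3 units.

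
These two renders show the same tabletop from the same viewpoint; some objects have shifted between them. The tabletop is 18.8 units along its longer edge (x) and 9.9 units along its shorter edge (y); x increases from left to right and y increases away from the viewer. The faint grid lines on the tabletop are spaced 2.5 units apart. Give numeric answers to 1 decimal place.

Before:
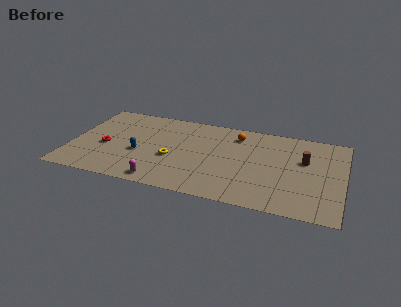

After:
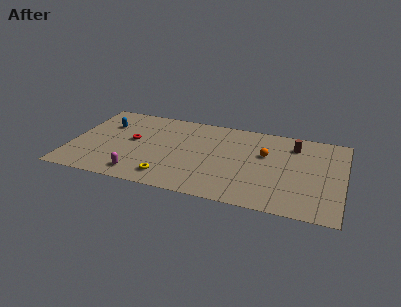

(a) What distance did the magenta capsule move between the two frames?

1.6

The magenta capsule was near (6.6, 1.1) before and (5.0, 1.5) after, so it travelled √(1.6² + 0.4²) ≈ 1.6 units.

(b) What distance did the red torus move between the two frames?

2.2

The red torus moved from about (2.4, 4.2) to (4.2, 5.4), a distance of √(1.8² + 1.2²) ≈ 2.2.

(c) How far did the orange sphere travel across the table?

2.8

The orange sphere was near (11.3, 8.0) before and (13.4, 6.2) after, so it travelled √(2.1² + 1.8²) ≈ 2.8 units.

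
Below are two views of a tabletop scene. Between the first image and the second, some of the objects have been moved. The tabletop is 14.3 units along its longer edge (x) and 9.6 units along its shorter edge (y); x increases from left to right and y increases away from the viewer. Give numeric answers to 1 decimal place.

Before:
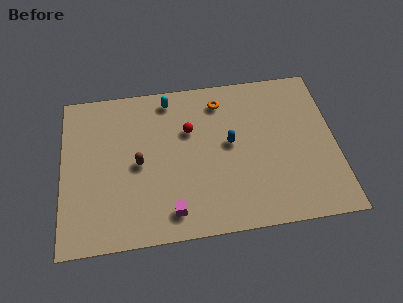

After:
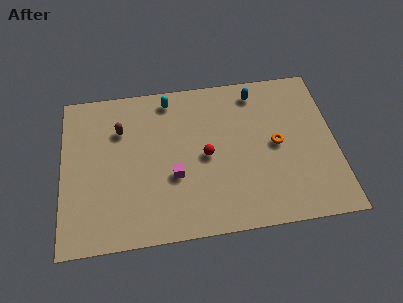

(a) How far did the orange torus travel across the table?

4.2

The orange torus was near (8.4, 7.9) before and (11.2, 4.8) after, so it travelled √(2.8² + 3.1²) ≈ 4.2 units.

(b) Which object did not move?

the cyan capsule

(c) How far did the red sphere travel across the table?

1.9

The red sphere was near (6.7, 6.3) before and (7.5, 4.6) after, so it travelled √(0.8² + 1.7²) ≈ 1.9 units.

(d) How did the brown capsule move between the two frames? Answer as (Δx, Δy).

(-0.9, 2.2)

The brown capsule was at about (4.0, 4.6) and moved to about (3.1, 6.8).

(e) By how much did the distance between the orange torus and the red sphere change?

+1.4

They were about 2.3 units apart before and 3.7 after — 1.4 units further apart.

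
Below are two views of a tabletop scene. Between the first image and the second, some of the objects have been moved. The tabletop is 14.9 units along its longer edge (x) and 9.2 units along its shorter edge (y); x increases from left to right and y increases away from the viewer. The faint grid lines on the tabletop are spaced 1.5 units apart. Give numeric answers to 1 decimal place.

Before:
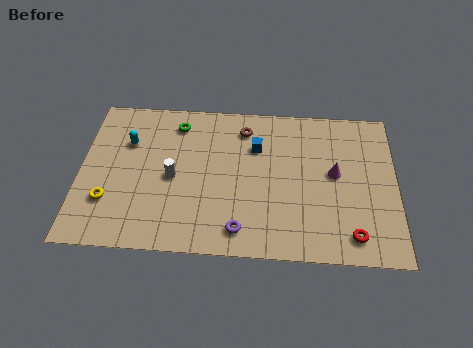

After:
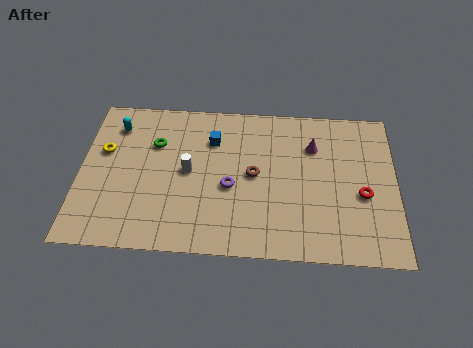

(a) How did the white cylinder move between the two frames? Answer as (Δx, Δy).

(0.7, 0.4)

The white cylinder was at about (4.4, 4.3) and moved to about (5.1, 4.7).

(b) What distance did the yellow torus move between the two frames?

3.0

From (1.4, 2.7) to (1.1, 5.7), the yellow torus covered √(0.3² + 3.0²) ≈ 3.0 units.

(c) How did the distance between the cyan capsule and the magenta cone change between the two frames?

-0.5

They were about 9.9 units apart before and 9.4 after — 0.5 units closer together.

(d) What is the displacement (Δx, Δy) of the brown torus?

(0.5, -2.8)

The brown torus was at about (7.7, 7.5) and moved to about (8.2, 4.7).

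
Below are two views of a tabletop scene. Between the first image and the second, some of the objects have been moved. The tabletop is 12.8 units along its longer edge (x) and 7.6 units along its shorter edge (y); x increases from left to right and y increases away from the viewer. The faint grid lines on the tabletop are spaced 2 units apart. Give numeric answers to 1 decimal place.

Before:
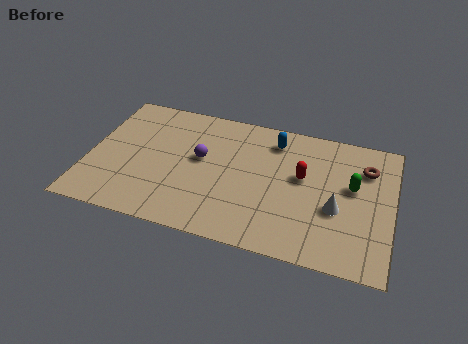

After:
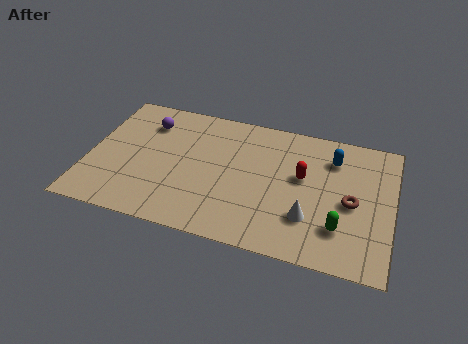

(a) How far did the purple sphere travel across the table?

2.8

The purple sphere moved from about (4.7, 4.3) to (2.3, 5.8), a distance of √(2.4² + 1.5²) ≈ 2.8.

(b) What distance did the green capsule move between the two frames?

2.4

The green capsule moved from about (11.1, 4.4) to (10.7, 2.0), a distance of √(0.4² + 2.4²) ≈ 2.4.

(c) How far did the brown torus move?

2.2

From (11.6, 5.6) to (11.1, 3.5), the brown torus covered √(0.5² + 2.1²) ≈ 2.2 units.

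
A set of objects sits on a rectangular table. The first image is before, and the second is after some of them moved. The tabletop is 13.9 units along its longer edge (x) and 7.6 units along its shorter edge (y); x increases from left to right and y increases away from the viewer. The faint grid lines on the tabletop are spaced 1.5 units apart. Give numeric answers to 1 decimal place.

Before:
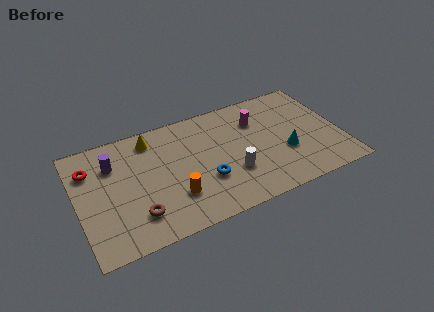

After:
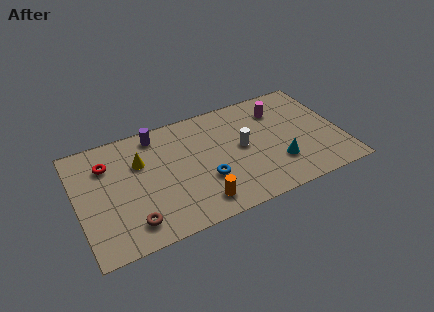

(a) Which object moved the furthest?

the purple cylinder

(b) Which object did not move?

the blue torus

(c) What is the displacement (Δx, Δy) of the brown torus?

(-0.3, -0.4)

From the two frames, the brown torus sits at roughly (2.9, 1.8) before and (2.6, 1.4) after.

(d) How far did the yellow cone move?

1.5

The yellow cone was near (4.1, 6.4) before and (3.4, 5.1) after, so it travelled √(0.7² + 1.3²) ≈ 1.5 units.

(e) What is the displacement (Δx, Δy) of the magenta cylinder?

(1.2, 0.3)

The magenta cylinder was at about (9.7, 5.5) and moved to about (10.9, 5.8).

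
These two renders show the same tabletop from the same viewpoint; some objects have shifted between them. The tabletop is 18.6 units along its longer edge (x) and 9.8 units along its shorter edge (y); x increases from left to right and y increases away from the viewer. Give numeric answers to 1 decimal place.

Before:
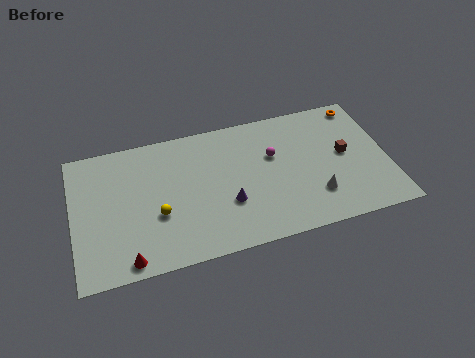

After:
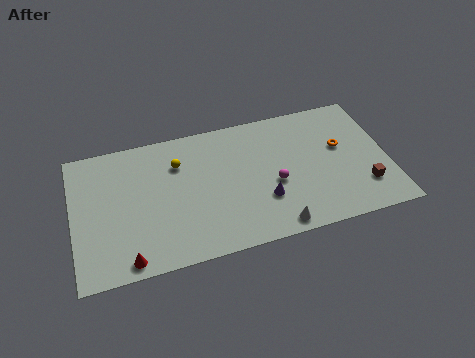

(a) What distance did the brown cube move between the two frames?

2.8

The brown cube was near (16.1, 5.2) before and (17.0, 2.5) after, so it travelled √(0.9² + 2.7²) ≈ 2.8 units.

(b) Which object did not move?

the red cone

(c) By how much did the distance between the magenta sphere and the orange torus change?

-1.6

The distance was about 6.0 in the first image and 4.4 in the second, so they moved 1.6 units closer together.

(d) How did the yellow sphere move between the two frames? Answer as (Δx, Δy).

(1.4, 3.4)

The yellow sphere was at about (4.9, 3.7) and moved to about (6.3, 7.1).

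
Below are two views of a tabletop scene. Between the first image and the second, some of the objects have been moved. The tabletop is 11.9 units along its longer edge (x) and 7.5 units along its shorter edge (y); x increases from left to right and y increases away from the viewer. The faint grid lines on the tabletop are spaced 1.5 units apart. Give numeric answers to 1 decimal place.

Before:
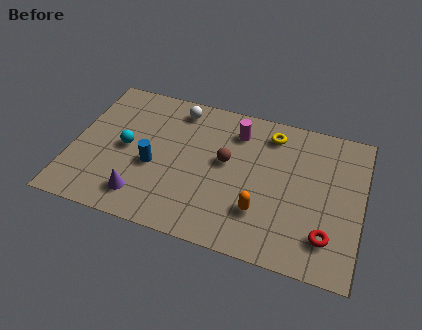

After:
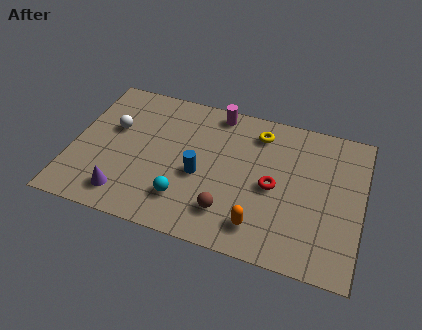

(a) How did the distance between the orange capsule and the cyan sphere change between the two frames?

-2.8

They were about 5.9 units apart before and 3.1 after — 2.8 units closer together.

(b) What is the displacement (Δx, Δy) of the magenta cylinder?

(-0.9, 0.8)

The magenta cylinder started near (6.6, 5.9) and ended near (5.7, 6.7).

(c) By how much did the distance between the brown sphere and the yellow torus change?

+1.9

They were about 2.6 units apart before and 4.5 after — 1.9 units further apart.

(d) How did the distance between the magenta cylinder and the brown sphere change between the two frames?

+3.4

Before: roughly 1.7 units apart; after: 5.1. That's 3.4 units further apart.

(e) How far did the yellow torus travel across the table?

0.5

The yellow torus was near (8.0, 6.2) before and (7.5, 6.1) after, so it travelled √(0.5² + 0.1²) ≈ 0.5 units.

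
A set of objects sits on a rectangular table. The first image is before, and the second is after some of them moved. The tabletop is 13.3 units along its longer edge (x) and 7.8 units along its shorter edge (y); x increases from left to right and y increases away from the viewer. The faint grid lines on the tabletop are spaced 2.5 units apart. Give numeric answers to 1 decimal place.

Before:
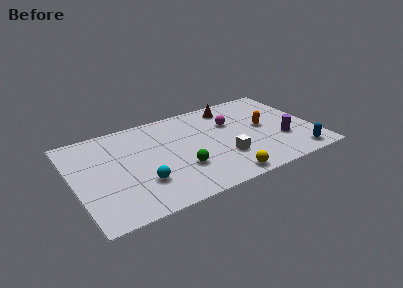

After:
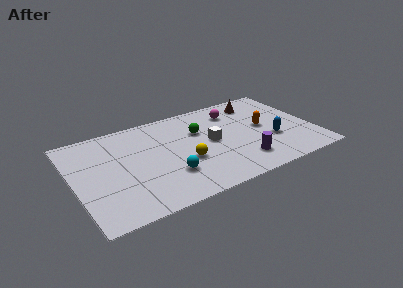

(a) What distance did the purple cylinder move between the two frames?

2.6

From (11.4, 2.6) to (9.0, 1.7), the purple cylinder covered √(2.4² + 0.9²) ≈ 2.6 units.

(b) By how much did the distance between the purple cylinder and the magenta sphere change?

+0.8

The distance was about 3.6 in the first image and 4.4 in the second, so they moved 0.8 units further apart.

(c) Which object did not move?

the orange capsule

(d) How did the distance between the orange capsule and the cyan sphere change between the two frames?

-1.4

The distance was about 7.3 in the first image and 5.9 in the second, so they moved 1.4 units closer together.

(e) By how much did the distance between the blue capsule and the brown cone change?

-2.7

They were about 6.3 units apart before and 3.6 after — 2.7 units closer together.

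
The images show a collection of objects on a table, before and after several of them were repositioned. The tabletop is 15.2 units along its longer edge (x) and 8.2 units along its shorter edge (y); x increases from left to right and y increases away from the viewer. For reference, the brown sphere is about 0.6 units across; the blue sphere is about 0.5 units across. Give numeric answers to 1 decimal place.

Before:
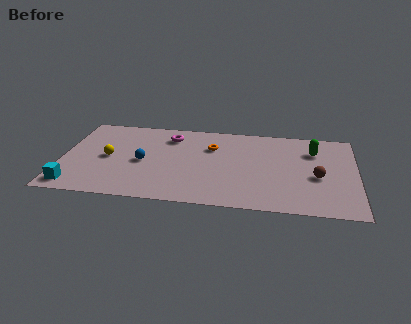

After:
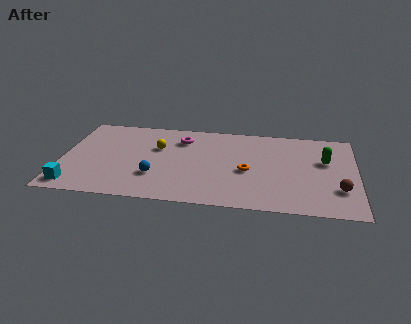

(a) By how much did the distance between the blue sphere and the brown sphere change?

+0.4

Before: roughly 9.0 units apart; after: 9.4. That's 0.4 units further apart.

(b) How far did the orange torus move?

2.8

The orange torus moved from about (7.7, 5.7) to (9.6, 3.6), a distance of √(1.9² + 2.1²) ≈ 2.8.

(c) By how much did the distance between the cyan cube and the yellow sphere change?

+2.6

They were about 3.3 units apart before and 5.9 after — 2.6 units further apart.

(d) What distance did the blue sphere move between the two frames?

1.5

From (4.2, 3.8) to (4.9, 2.5), the blue sphere covered √(0.7² + 1.3²) ≈ 1.5 units.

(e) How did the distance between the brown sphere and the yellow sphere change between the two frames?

-1.0

The distance was about 10.8 in the first image and 9.8 in the second, so they moved 1.0 units closer together.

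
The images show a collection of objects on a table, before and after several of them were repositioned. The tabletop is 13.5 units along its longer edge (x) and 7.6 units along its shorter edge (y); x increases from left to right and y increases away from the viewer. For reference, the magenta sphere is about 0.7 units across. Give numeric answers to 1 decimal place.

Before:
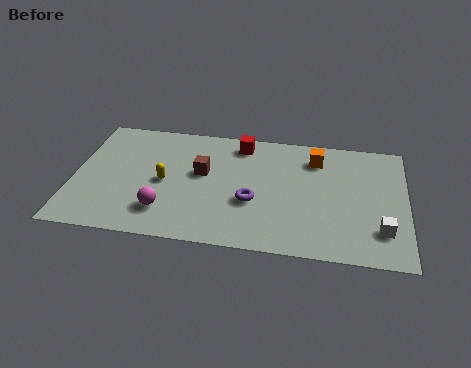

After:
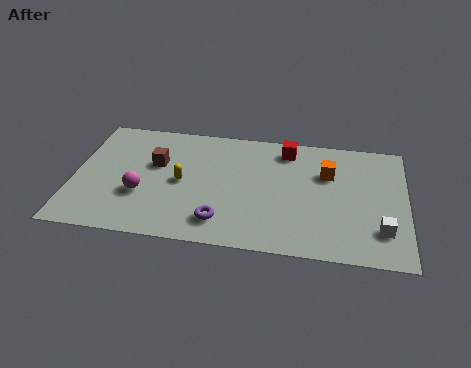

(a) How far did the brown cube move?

1.9

The brown cube moved from about (5.2, 4.4) to (3.3, 4.7), a distance of √(1.9² + 0.3²) ≈ 1.9.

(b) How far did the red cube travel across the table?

1.9

From (6.7, 6.5) to (8.6, 6.4), the red cube covered √(1.9² + 0.1²) ≈ 1.9 units.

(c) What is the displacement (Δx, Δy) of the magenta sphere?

(-1.0, 0.9)

The magenta sphere started near (3.8, 1.8) and ended near (2.8, 2.7).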